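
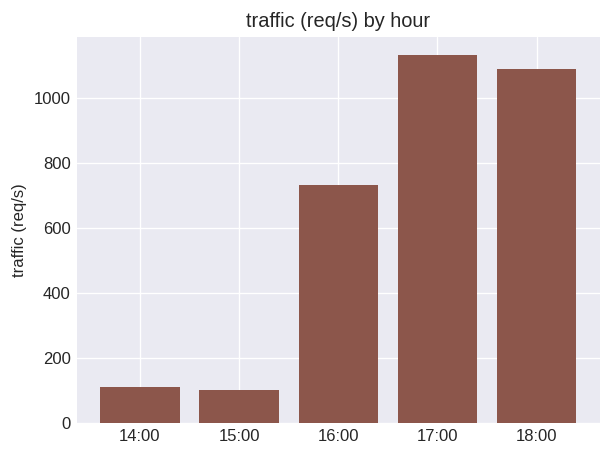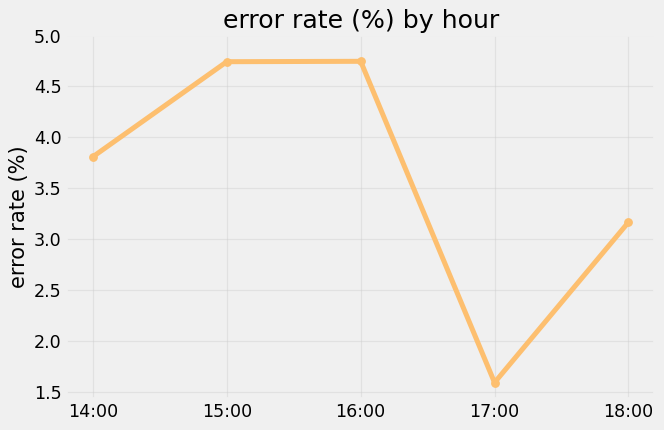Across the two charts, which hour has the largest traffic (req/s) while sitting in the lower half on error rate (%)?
Chart 2 median error rate (%) ≈ 4; below-median hours: 17:00, 18:00. Among those, 17:00 has the highest traffic (req/s) (≈ 1200).

17:00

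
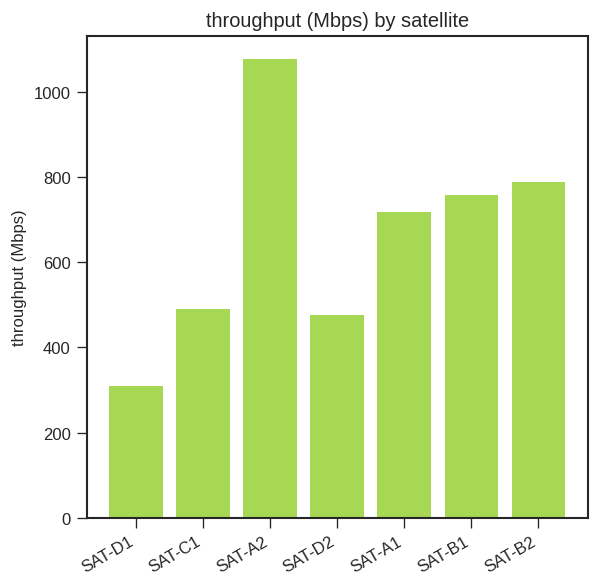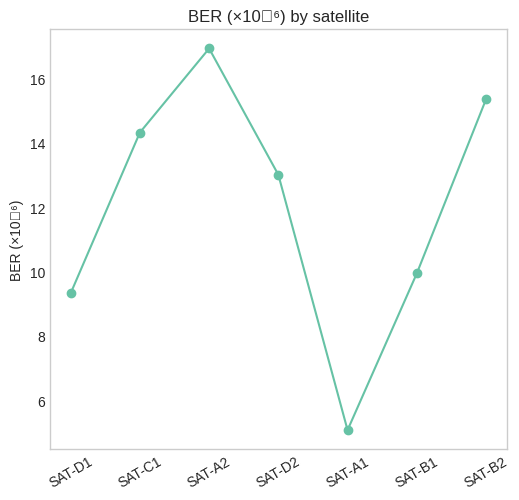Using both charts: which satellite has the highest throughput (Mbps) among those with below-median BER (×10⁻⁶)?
Chart 2 median BER (×10⁻⁶) ≈ 14; below-median satellites: SAT-D1, SAT-A1, SAT-B1. Among those, SAT-B1 has the highest throughput (Mbps) (≈ 800).

SAT-B1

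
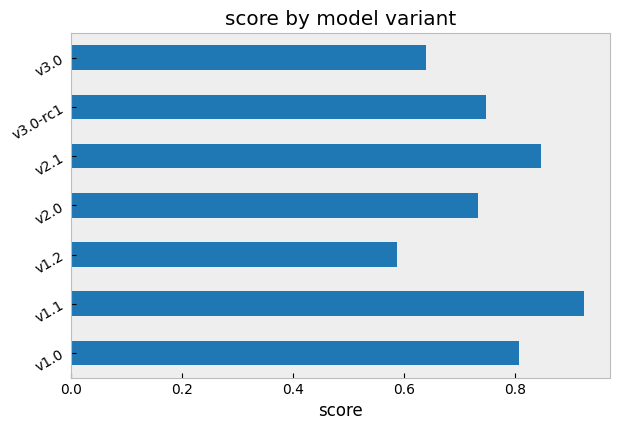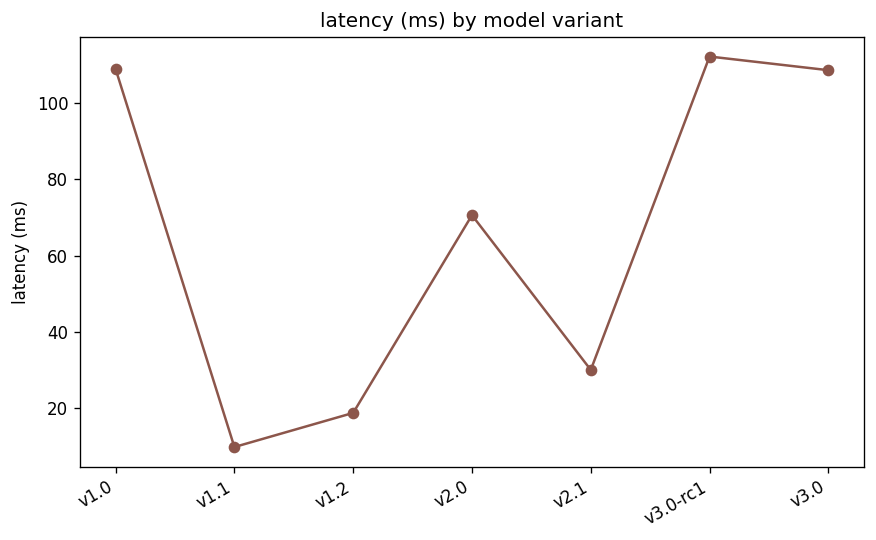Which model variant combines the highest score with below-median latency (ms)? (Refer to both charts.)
v1.1

Chart 2 median latency (ms) ≈ 80; below-median model variants: v1.1, v1.2, v2.1. Among those, v1.1 has the highest score (≈ 0.9).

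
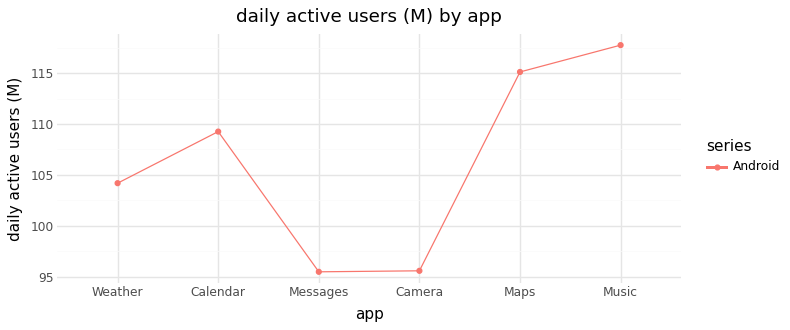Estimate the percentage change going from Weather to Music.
Weather ≈ 104, Music ≈ 118; (118 − 104) / 104 ≈ +13.5%.

≈ +13.5%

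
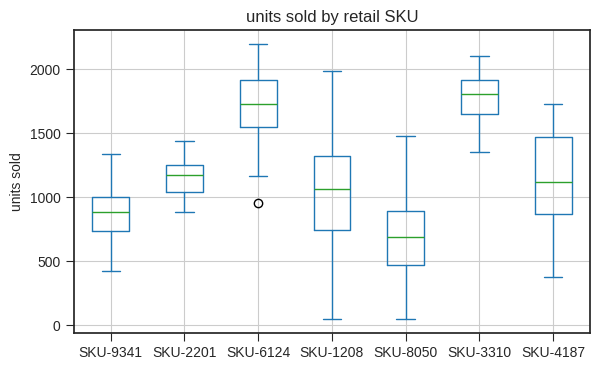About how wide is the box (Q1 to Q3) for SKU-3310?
≈ 300

Q3 ≈ 1900, Q1 ≈ 1600; IQR ≈ 300.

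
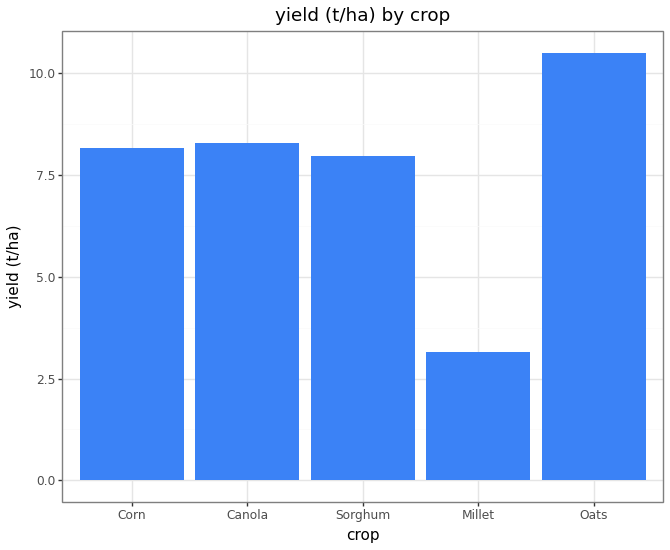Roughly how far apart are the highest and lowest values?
Max Oats ≈ 11, min Millet ≈ 3; range ≈ 8.

≈ 8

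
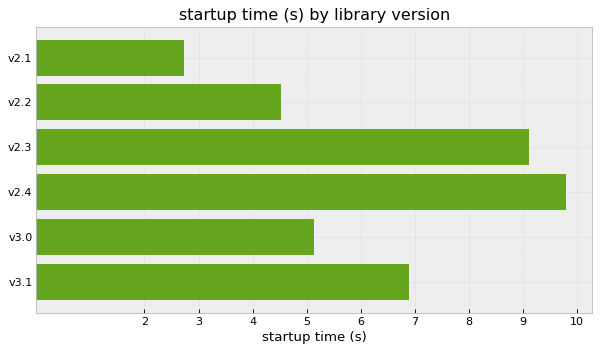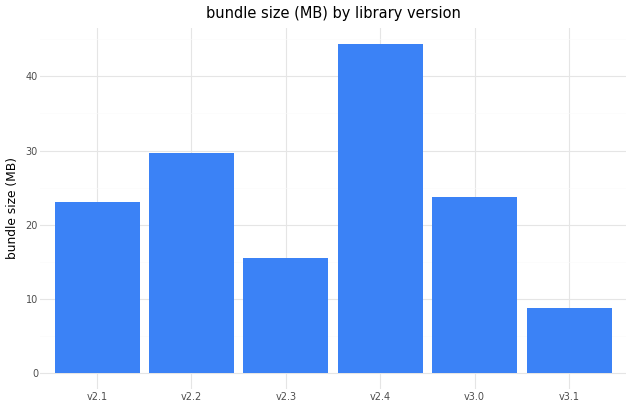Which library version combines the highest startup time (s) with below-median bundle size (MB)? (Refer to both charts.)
v2.3

Chart 2 median bundle size (MB) ≈ 25; below-median library versions: v2.1, v2.3, v3.1. Among those, v2.3 has the highest startup time (s) (≈ 9).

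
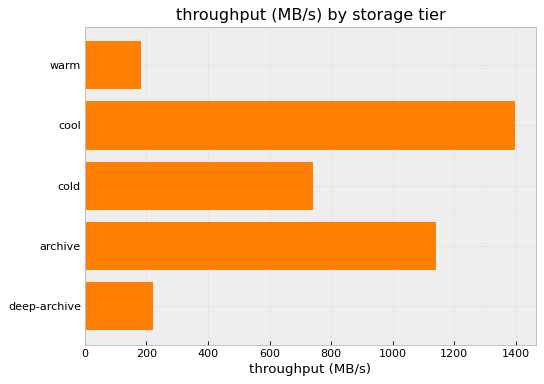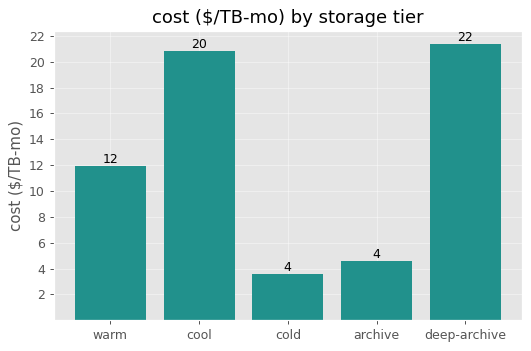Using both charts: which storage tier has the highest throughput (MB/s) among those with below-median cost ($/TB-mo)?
Chart 2 median cost ($/TB-mo) ≈ 12; below-median storage tiers: cold, archive. Among those, archive has the highest throughput (MB/s) (≈ 1200).

archive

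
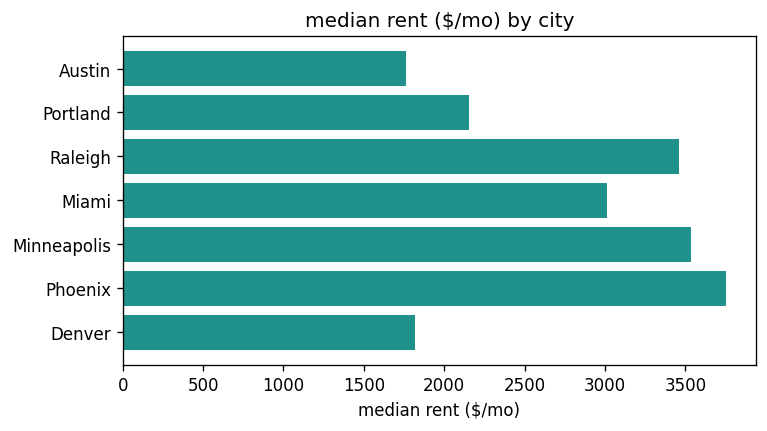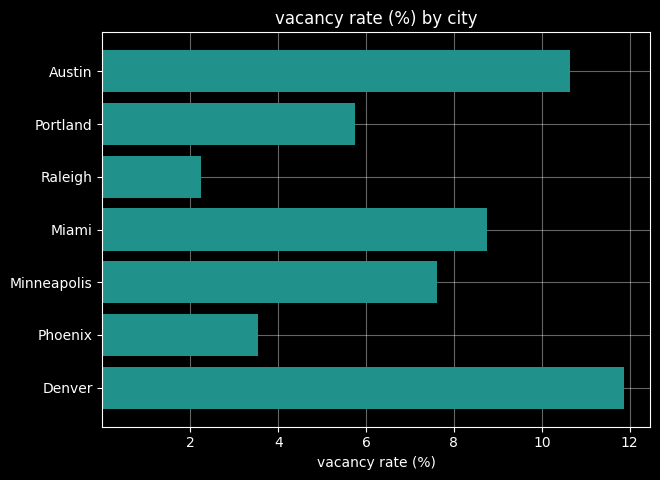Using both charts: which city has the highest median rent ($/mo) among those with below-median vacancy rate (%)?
Phoenix

Chart 2 median vacancy rate (%) ≈ 8; below-median cities: Portland, Raleigh, Phoenix. Among those, Phoenix has the highest median rent ($/mo) (≈ 4000).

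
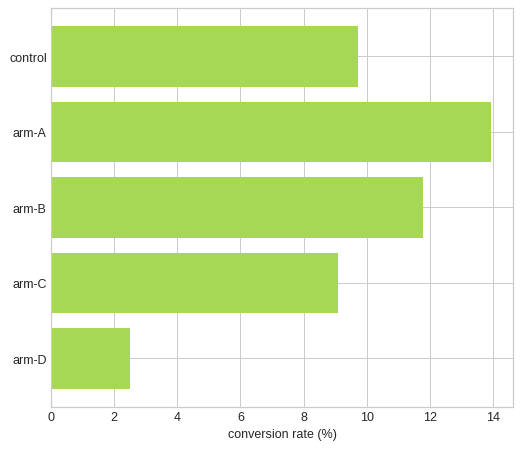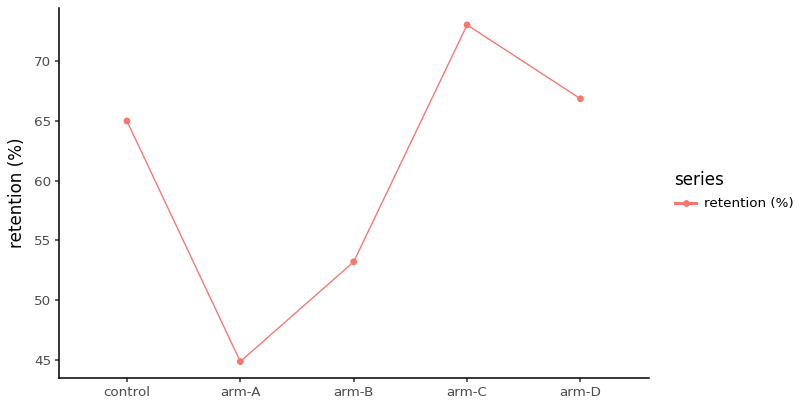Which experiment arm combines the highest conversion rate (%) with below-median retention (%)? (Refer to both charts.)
arm-A

Chart 2 median retention (%) ≈ 60; below-median experiment arms: arm-A, arm-B. Among those, arm-A has the highest conversion rate (%) (≈ 14).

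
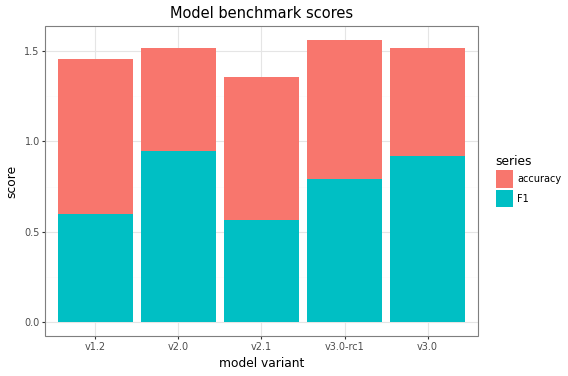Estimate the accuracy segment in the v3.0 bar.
accuracy top ≈ 1.6, bottom ≈ 1.0; segment ≈ 0.6.

≈ 0.6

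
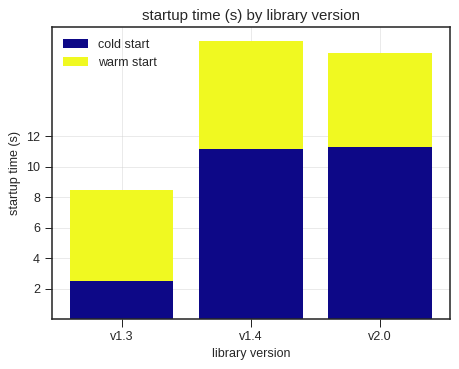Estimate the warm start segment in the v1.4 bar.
≈ 6

warm start top ≈ 18, bottom ≈ 12; segment ≈ 6.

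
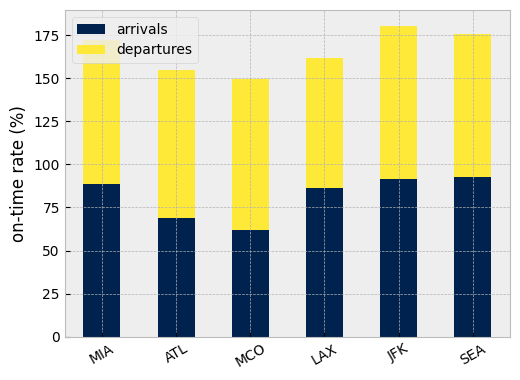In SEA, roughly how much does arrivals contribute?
≈ 100

arrivals top ≈ 100, bottom ≈ 0; segment ≈ 100.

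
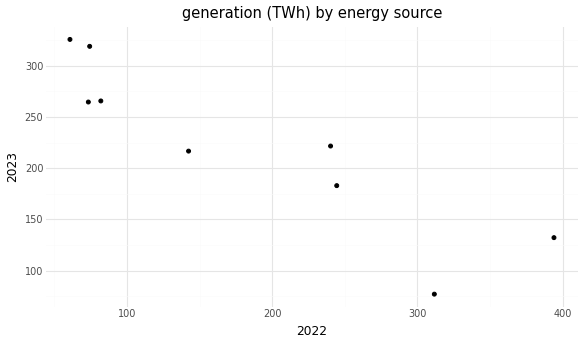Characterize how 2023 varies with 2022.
Points are negatively correlated; strong (|r| ≈ 0.9).

negative, strong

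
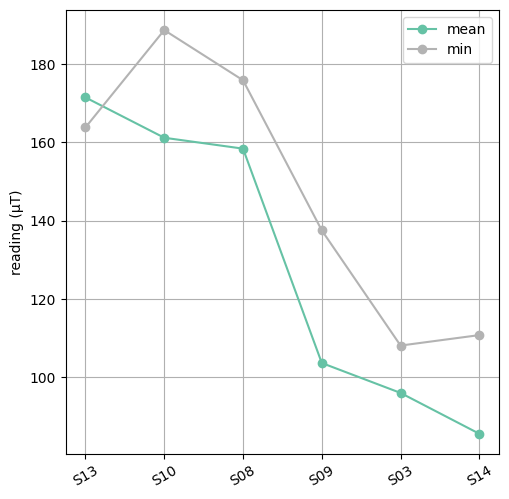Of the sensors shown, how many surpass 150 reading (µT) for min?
3

Above 150: S13, S10, S08.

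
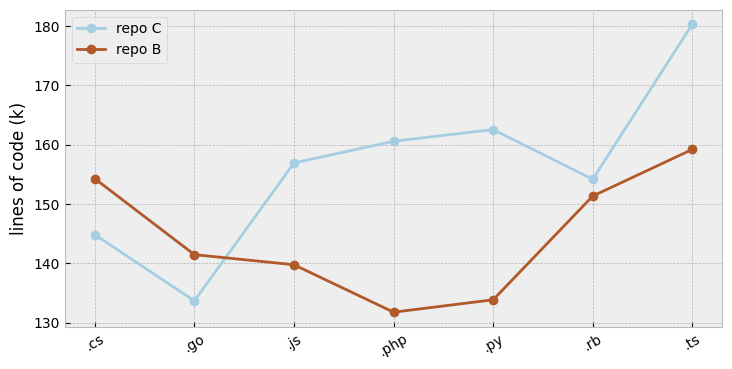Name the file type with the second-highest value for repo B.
.cs

Top 3 for repo B: .ts ≈ 160, .cs ≈ 155, .rb ≈ 150.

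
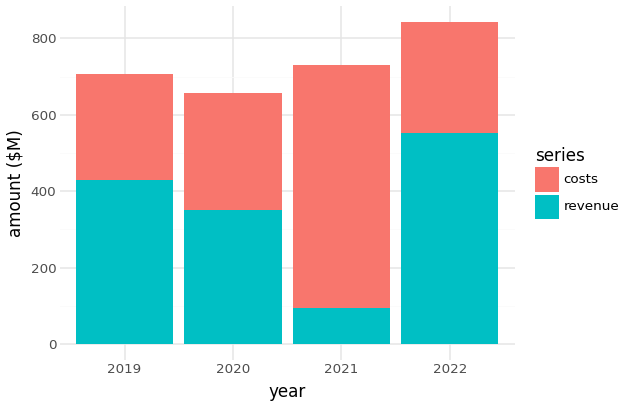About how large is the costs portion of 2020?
≈ 300

costs top ≈ 700, bottom ≈ 400; segment ≈ 300.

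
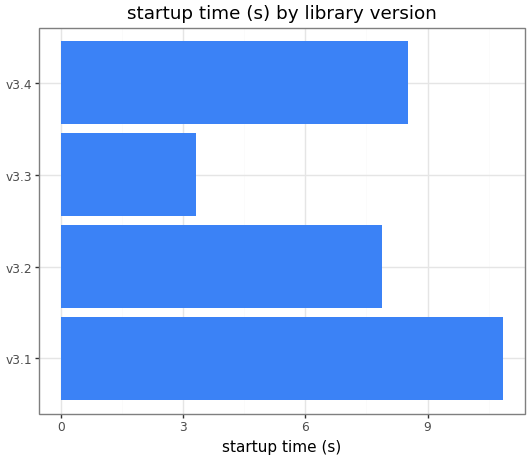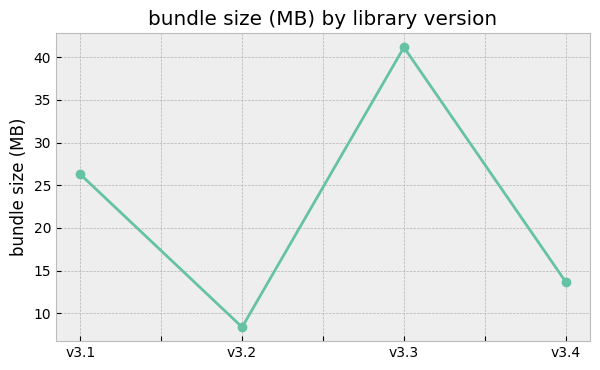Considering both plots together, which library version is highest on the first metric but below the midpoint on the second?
Chart 2 median bundle size (MB) ≈ 20; below-median library versions: v3.2, v3.4. Among those, v3.4 has the highest startup time (s) (≈ 9).

v3.4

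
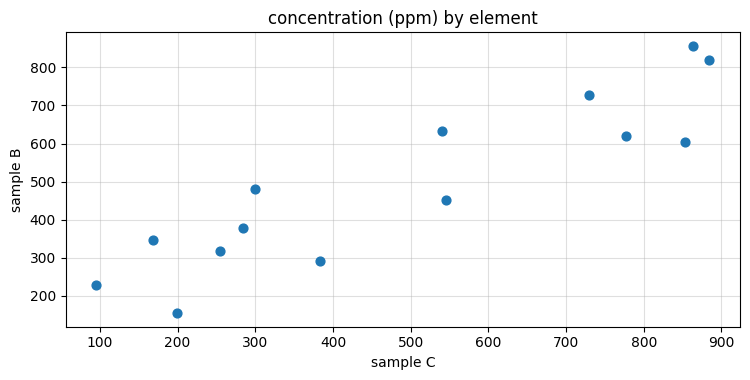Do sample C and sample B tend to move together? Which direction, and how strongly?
positive, strong

Points are positively correlated; strong (|r| ≈ 0.9).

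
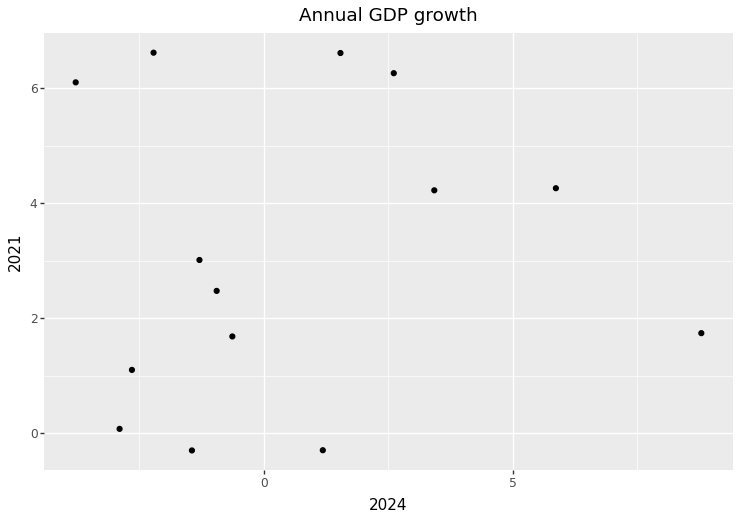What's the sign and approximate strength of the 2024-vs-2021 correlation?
Points are roughly uncorrelated; weak (|r| ≈ 0.1).

no clear correlation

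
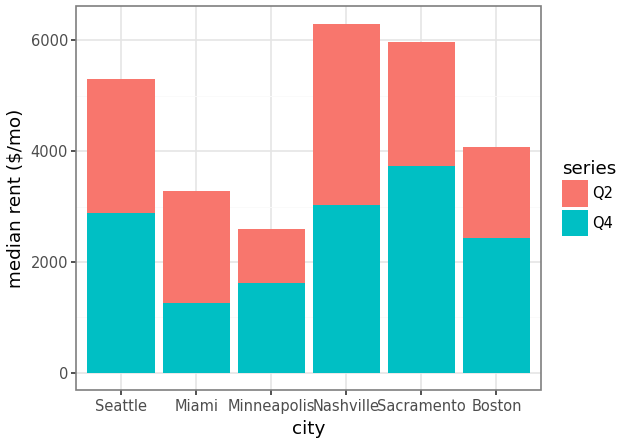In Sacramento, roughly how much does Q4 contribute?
≈ 4000

Q4 top ≈ 4000, bottom ≈ 0; segment ≈ 4000.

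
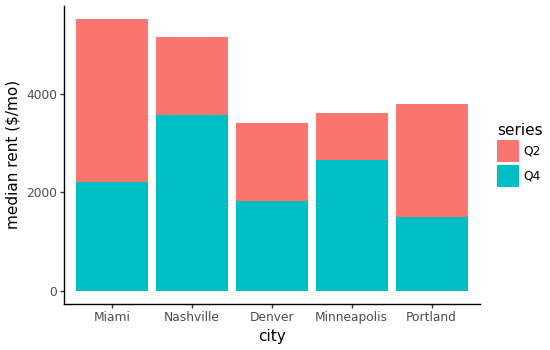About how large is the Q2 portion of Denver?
Q2 top ≈ 3500, bottom ≈ 2000; segment ≈ 1500.

≈ 1500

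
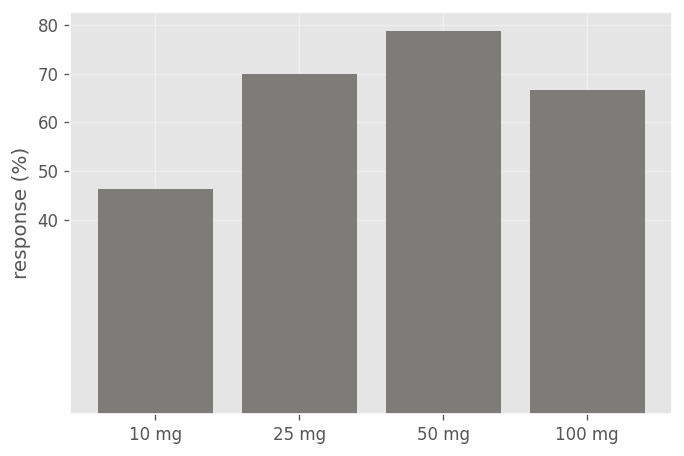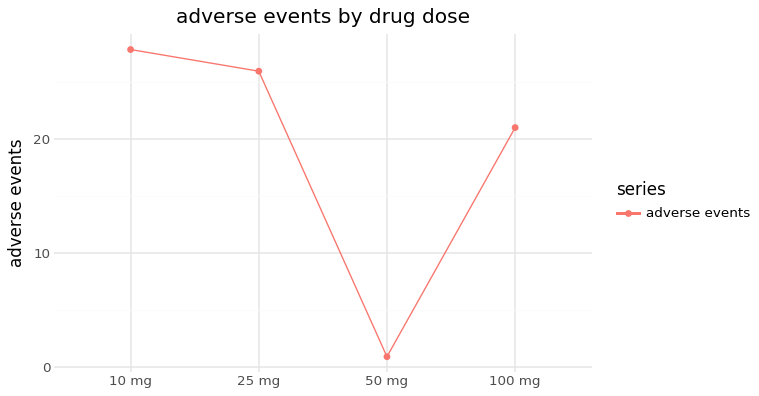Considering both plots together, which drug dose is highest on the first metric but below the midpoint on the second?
Chart 2 median adverse events ≈ 25; below-median drug doses: 50 mg, 100 mg. Among those, 50 mg has the highest response (%) (≈ 80).

50 mg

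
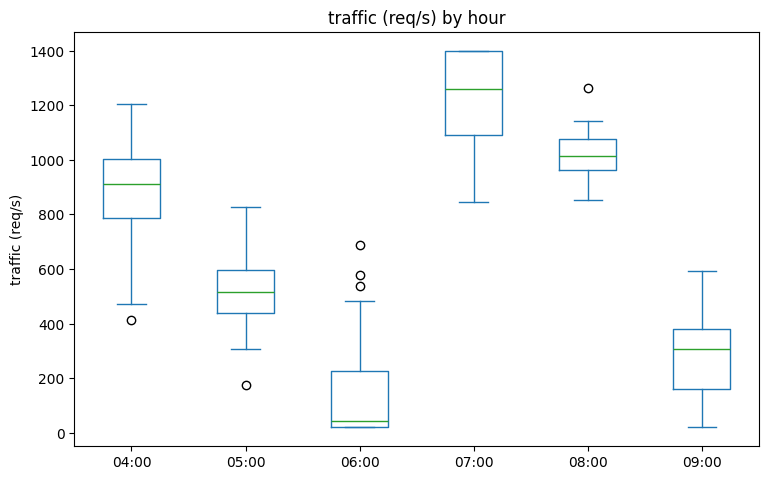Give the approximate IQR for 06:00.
≈ 200

Q3 ≈ 200, Q1 ≈ 0; IQR ≈ 200.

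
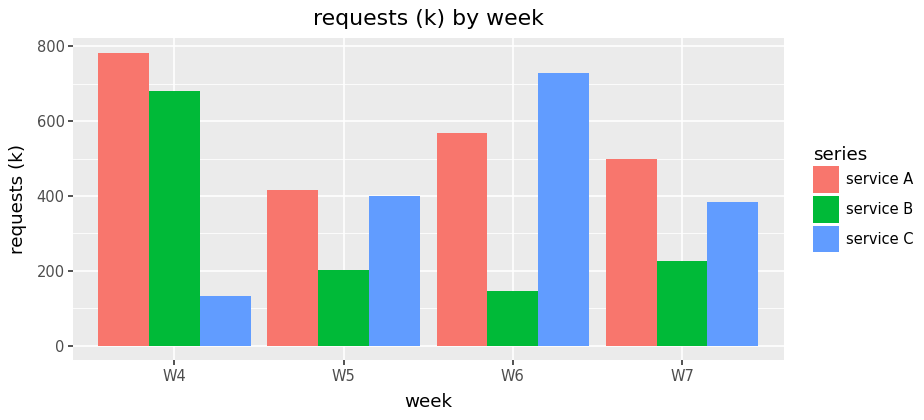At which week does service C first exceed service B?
W5

W4: service C ≈ 100 vs service B ≈ 700 (not yet); W5: service C ≈ 400 vs service B ≈ 200 (first crossover).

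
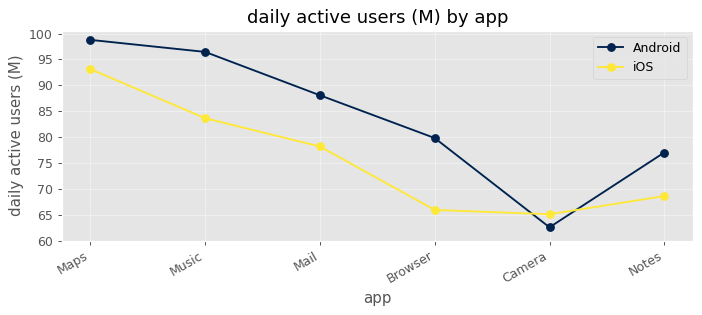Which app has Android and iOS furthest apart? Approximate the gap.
Browser, ≈ 15 M

Browser: Android ≈ 80, iOS ≈ 65 → gap ≈ 15. Next-largest (Music) is only ≈ 10.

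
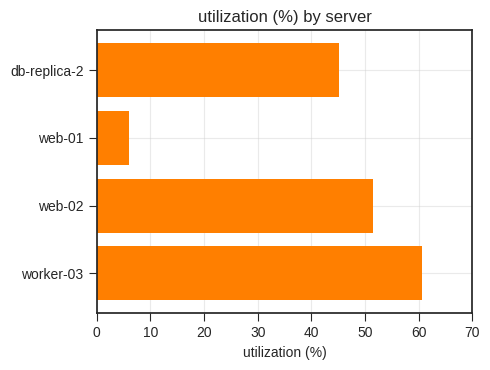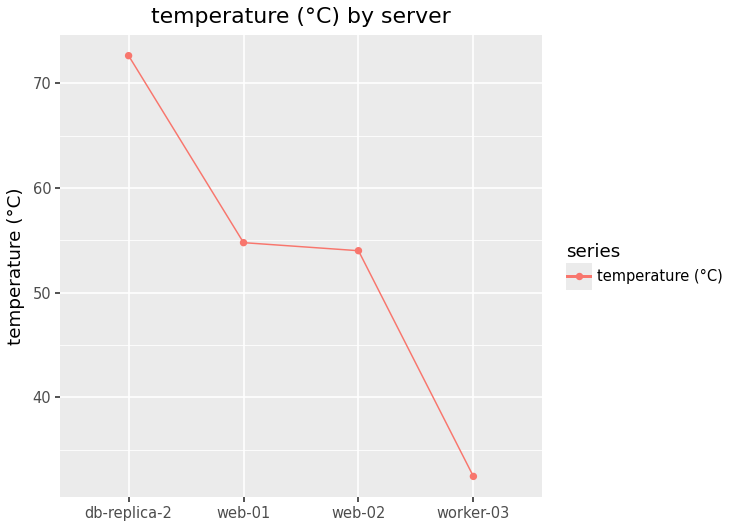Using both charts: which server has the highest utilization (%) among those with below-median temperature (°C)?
worker-03

Chart 2 median temperature (°C) ≈ 50; below-median servers: web-02, worker-03. Among those, worker-03 has the highest utilization (%) (≈ 60).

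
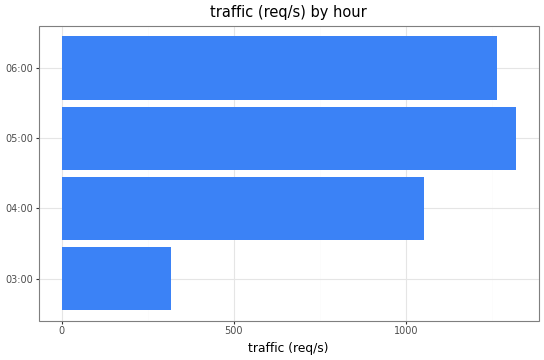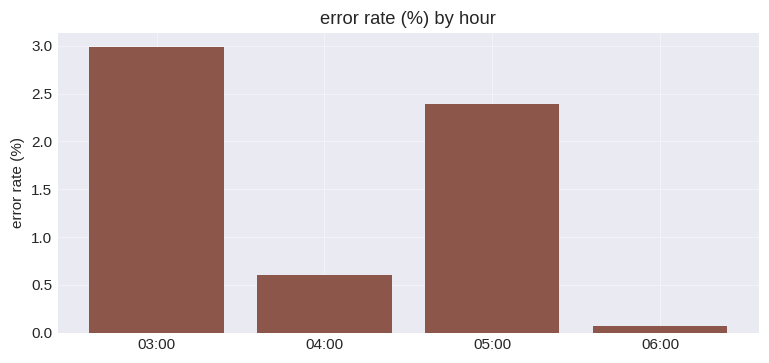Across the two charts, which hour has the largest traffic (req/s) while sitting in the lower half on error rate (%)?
Chart 2 median error rate (%) ≈ 1.5; below-median hours: 04:00, 06:00. Among those, 06:00 has the highest traffic (req/s) (≈ 1200).

06:00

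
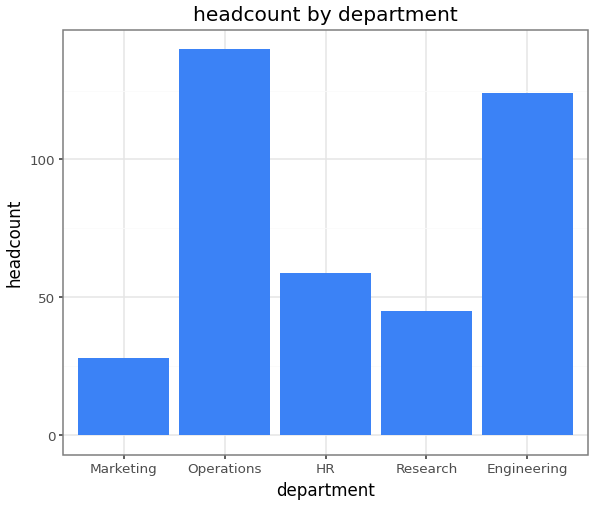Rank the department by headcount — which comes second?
Top 3: Operations ≈ 140, Engineering ≈ 120, HR ≈ 60.

Engineering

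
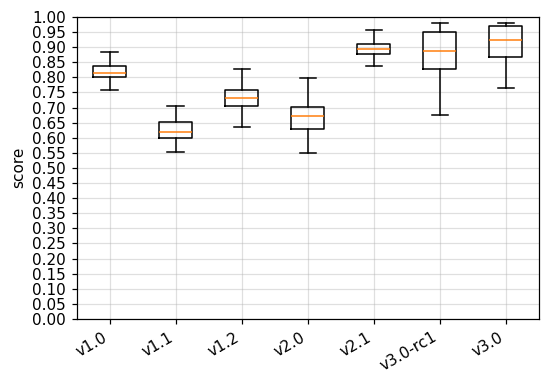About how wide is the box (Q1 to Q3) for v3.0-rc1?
≈ 0.10

Q3 ≈ 0.95, Q1 ≈ 0.85; IQR ≈ 0.10.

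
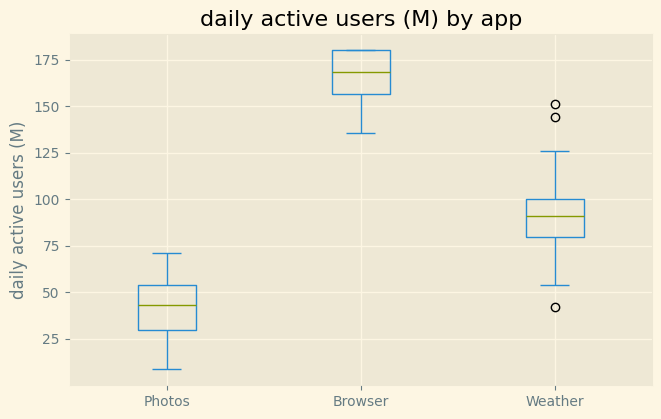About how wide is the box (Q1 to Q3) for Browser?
≈ 20

Q3 ≈ 180, Q1 ≈ 160; IQR ≈ 20.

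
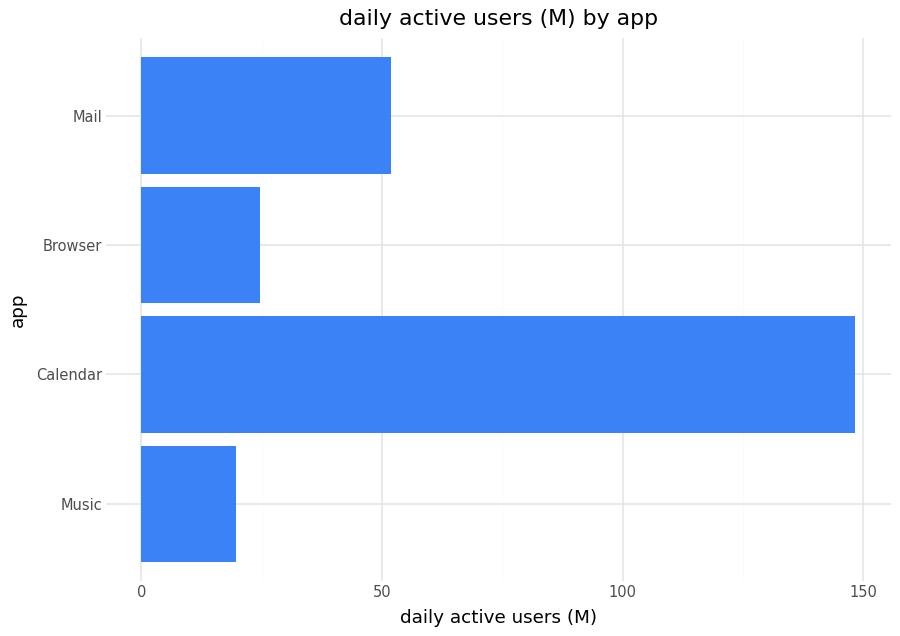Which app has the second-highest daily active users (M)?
Mail

Top 3: Calendar ≈ 140, Mail ≈ 60, Browser ≈ 20.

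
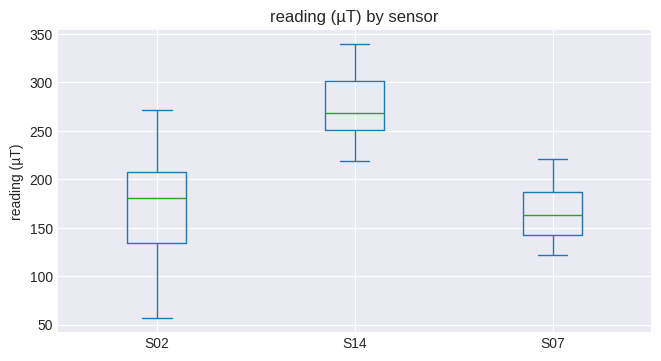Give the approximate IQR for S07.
Q3 ≈ 180, Q1 ≈ 140; IQR ≈ 40.

≈ 40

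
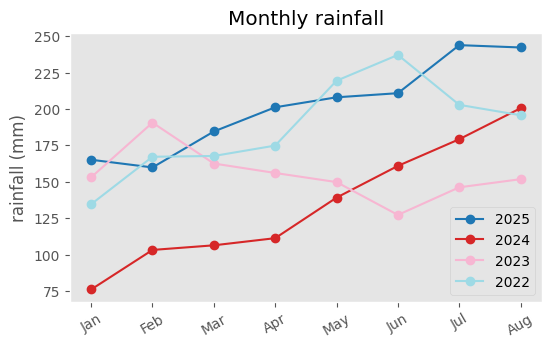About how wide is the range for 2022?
Max Jun ≈ 240, min Jan ≈ 140; range ≈ 100.

≈ 100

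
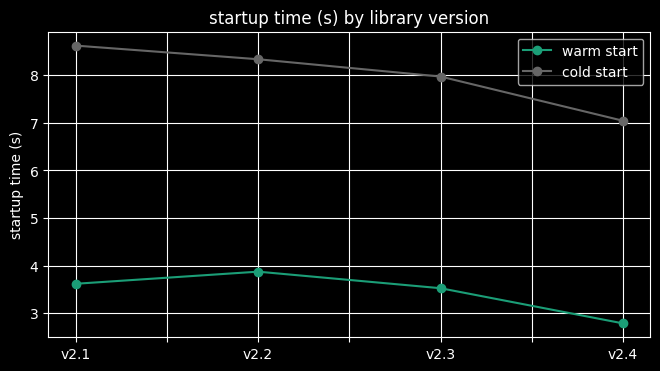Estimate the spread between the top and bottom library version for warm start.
≈ 1.0

Max v2.2 ≈ 4.0, min v2.4 ≈ 3.0; range ≈ 1.0.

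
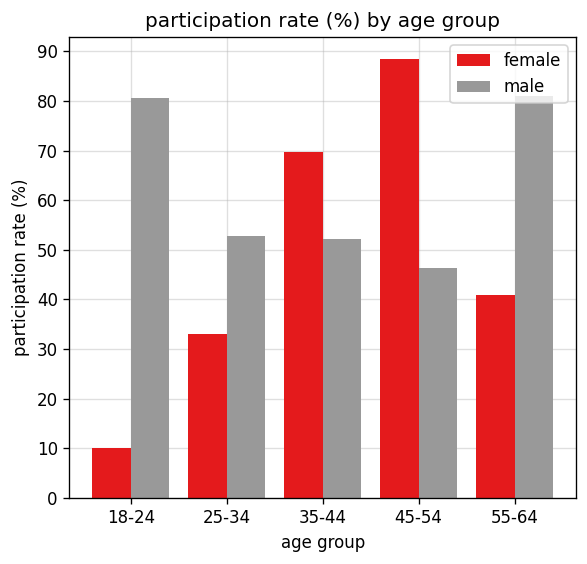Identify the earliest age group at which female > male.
35-44

25-34: female ≈ 30 vs male ≈ 50 (not yet); 35-44: female ≈ 70 vs male ≈ 50 (first crossover).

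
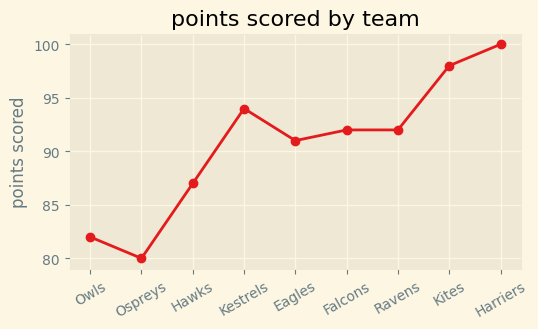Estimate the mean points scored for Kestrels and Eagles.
(94 + 92) / 2 ≈ 93.

≈ 93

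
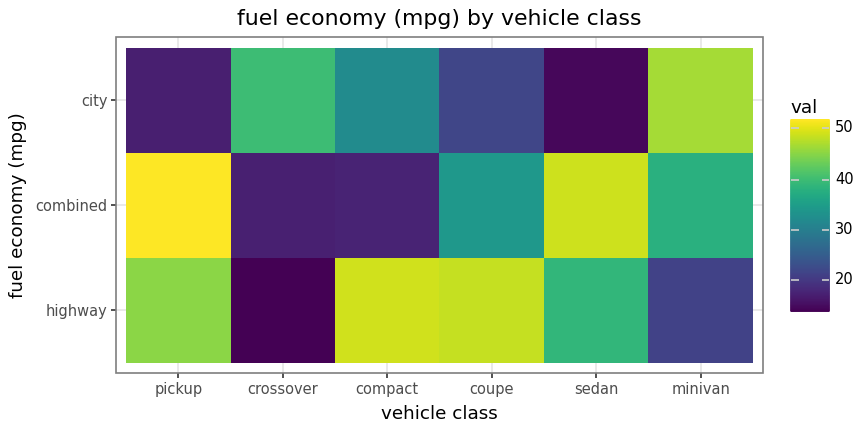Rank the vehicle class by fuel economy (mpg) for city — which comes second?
Top 3 for city: minivan ≈ 45, crossover ≈ 40, compact ≈ 30.

crossover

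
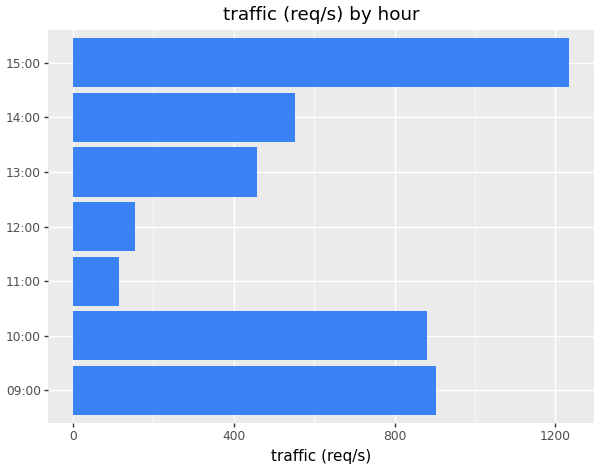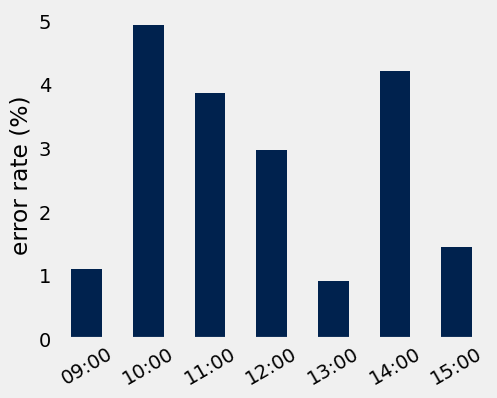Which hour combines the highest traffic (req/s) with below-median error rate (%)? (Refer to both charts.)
15:00

Chart 2 median error rate (%) ≈ 3; below-median hours: 09:00, 13:00, 15:00. Among those, 15:00 has the highest traffic (req/s) (≈ 1200).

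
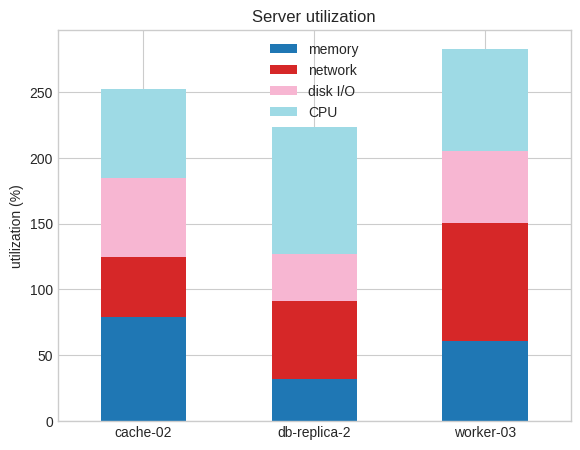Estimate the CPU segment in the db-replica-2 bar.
≈ 100

CPU top ≈ 225, bottom ≈ 125; segment ≈ 100.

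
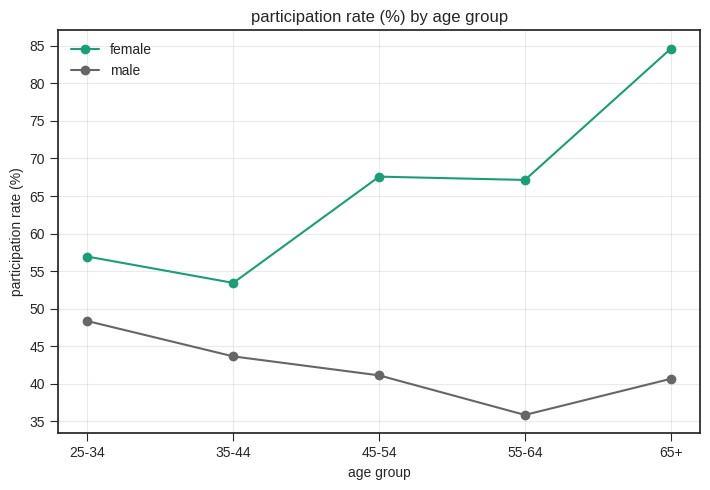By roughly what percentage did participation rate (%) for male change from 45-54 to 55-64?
≈ -12.5%

45-54 ≈ 40, 55-64 ≈ 35; (35 − 40) / 40 ≈ -12.5%.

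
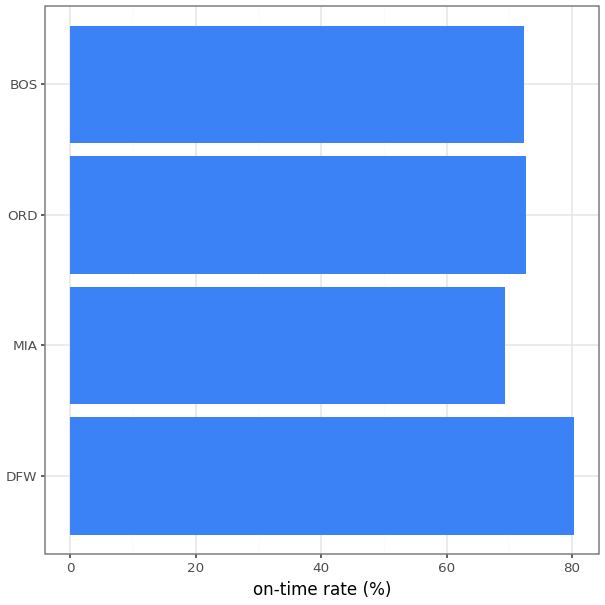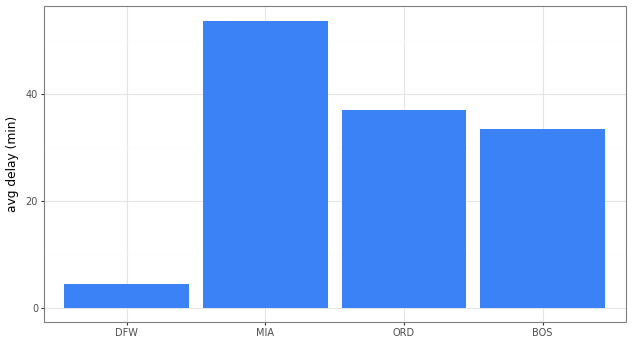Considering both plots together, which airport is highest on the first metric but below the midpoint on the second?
Chart 2 median avg delay (min) ≈ 35; below-median airports: DFW, BOS. Among those, DFW has the highest on-time rate (%) (≈ 80).

DFW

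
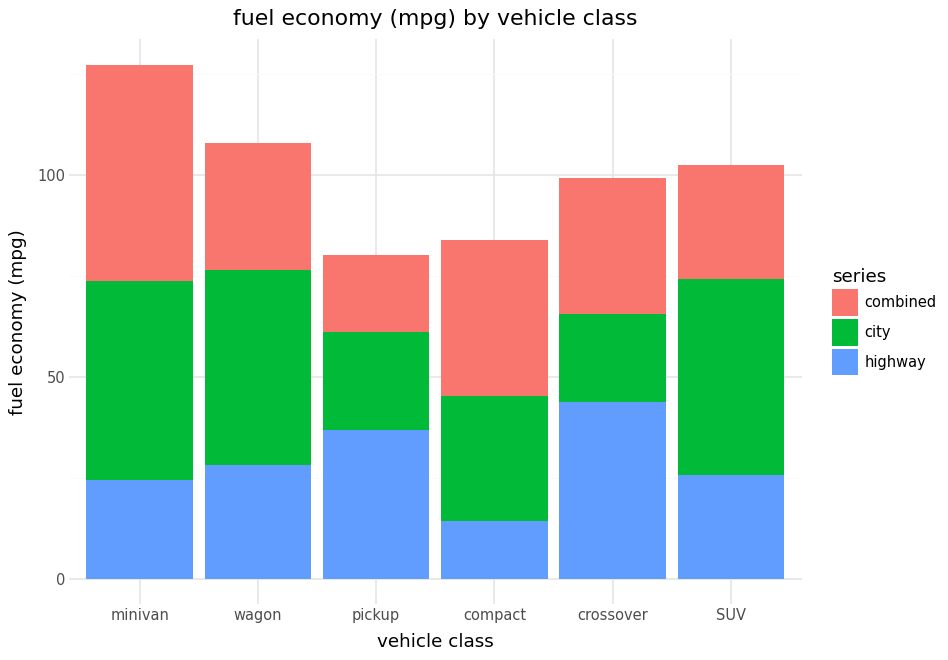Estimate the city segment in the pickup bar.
≈ 20

city top ≈ 60, bottom ≈ 40; segment ≈ 20.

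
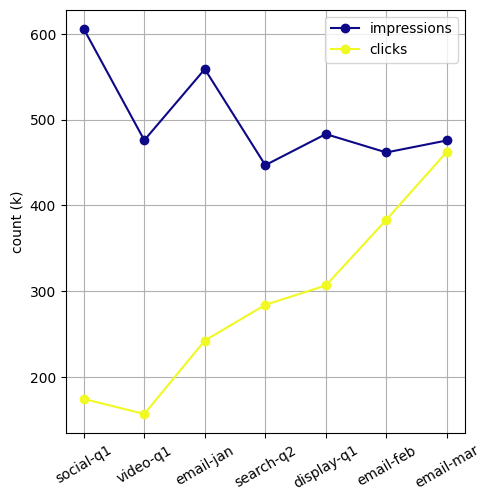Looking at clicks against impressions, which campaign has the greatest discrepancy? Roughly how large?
social-q1, ≈ 450 k

social-q1: clicks ≈ 150, impressions ≈ 600 → gap ≈ 450. Next-largest (video-q1) is only ≈ 350.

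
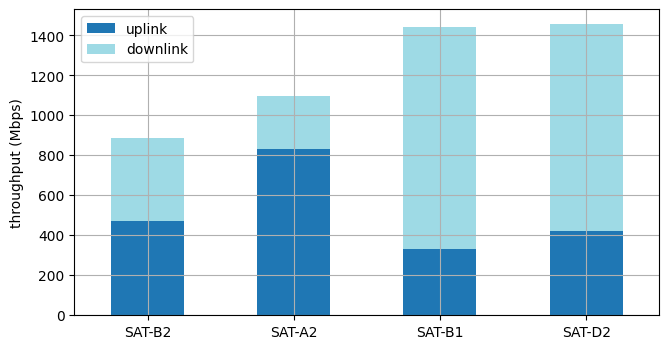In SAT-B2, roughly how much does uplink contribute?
uplink top ≈ 400, bottom ≈ 0; segment ≈ 400.

≈ 400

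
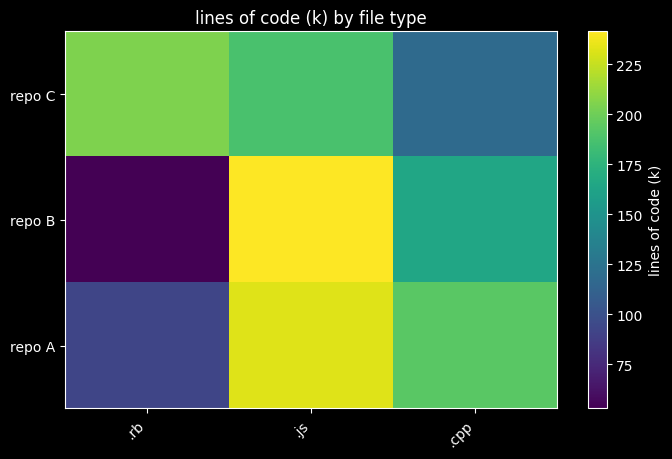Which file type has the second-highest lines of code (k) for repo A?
Top 3 for repo A: .js ≈ 240, .cpp ≈ 200, .rb ≈ 100.

.cpp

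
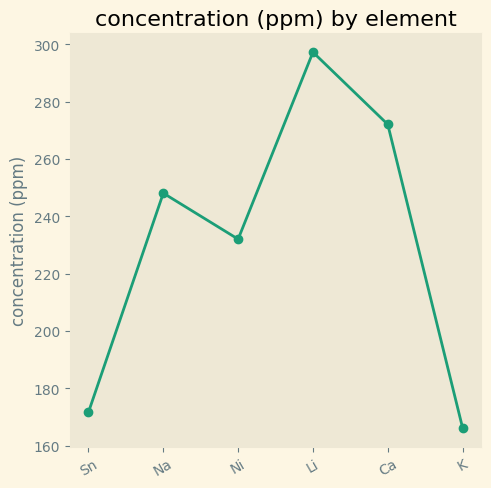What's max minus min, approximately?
≈ 140

Max Li ≈ 300, min K ≈ 160; range ≈ 140.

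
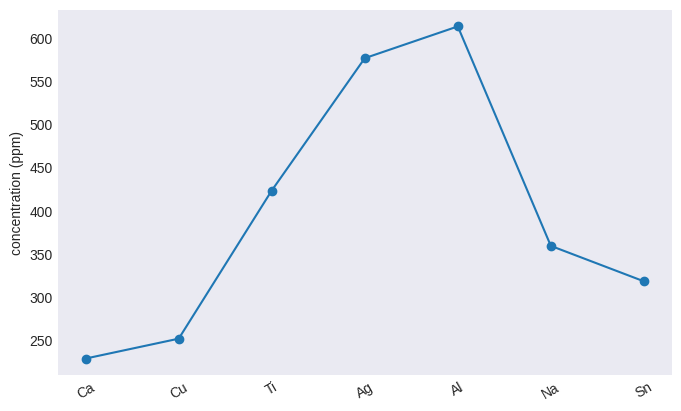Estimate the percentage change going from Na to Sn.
Na ≈ 350, Sn ≈ 300; (300 − 350) / 350 ≈ -14.3%.

≈ -14.3%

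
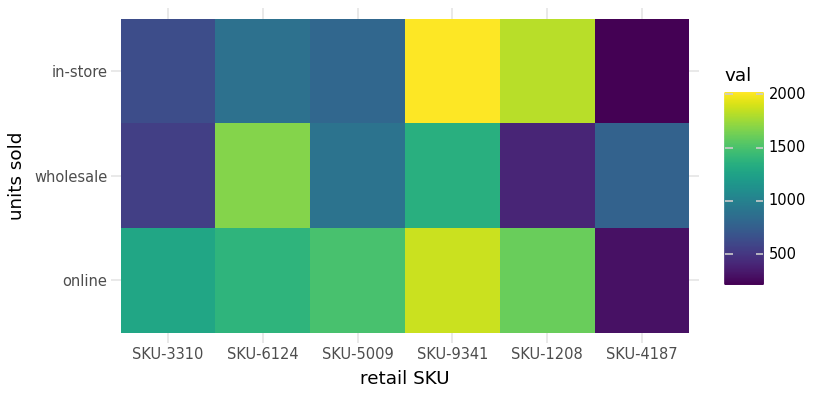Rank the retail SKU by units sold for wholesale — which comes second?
Top 3 for wholesale: SKU-6124 ≈ 1600, SKU-9341 ≈ 1400, SKU-5009 ≈ 800.

SKU-9341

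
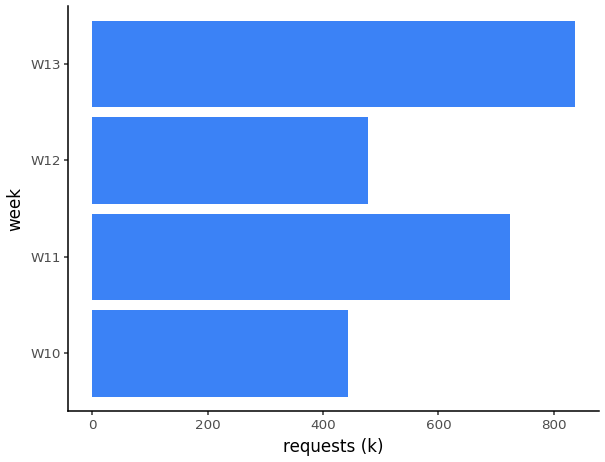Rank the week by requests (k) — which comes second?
W11

Top 3: W13 ≈ 800, W11 ≈ 700, W12 ≈ 500.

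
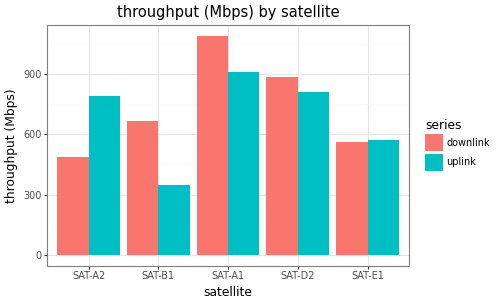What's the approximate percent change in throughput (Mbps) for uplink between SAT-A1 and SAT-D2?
≈ -11.1%

SAT-A1 ≈ 900, SAT-D2 ≈ 800; (800 − 900) / 900 ≈ -11.1%.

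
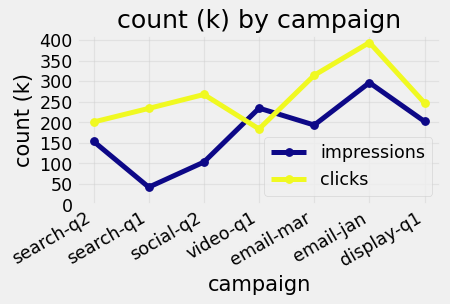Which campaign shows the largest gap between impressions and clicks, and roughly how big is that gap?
search-q1: impressions ≈ 50, clicks ≈ 250 → gap ≈ 200. Next-largest (social-q2) is only ≈ 150.

search-q1, ≈ 200 k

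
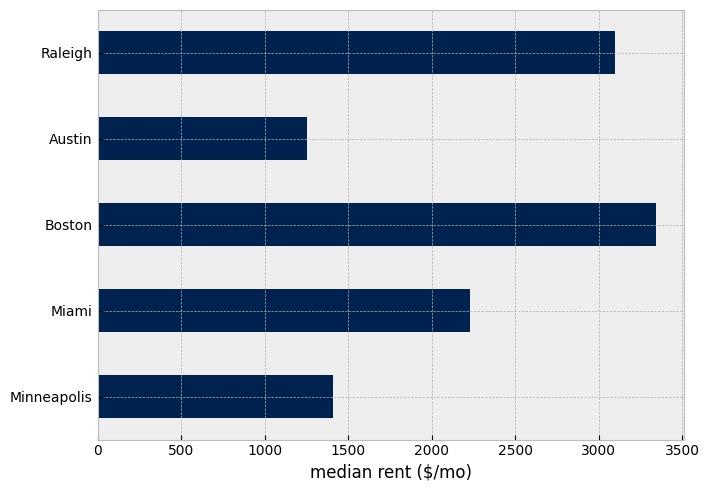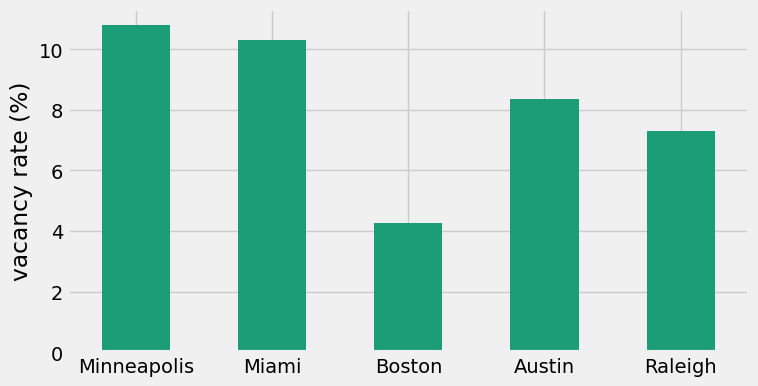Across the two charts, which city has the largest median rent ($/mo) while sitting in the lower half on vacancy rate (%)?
Chart 2 median vacancy rate (%) ≈ 8; below-median cities: Boston, Raleigh. Among those, Boston has the highest median rent ($/mo) (≈ 3500).

Boston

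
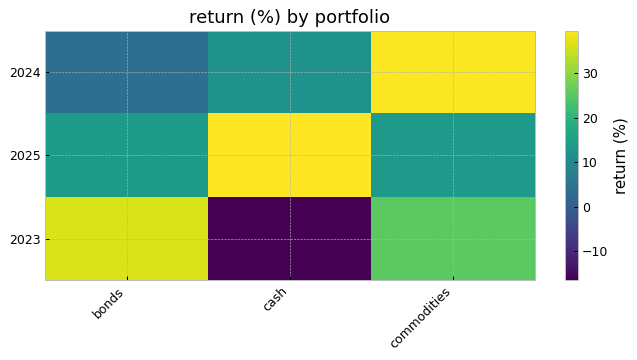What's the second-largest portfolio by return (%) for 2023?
commodities

Top 3 for 2023: bonds ≈ 35, commodities ≈ 25, cash ≈ -15.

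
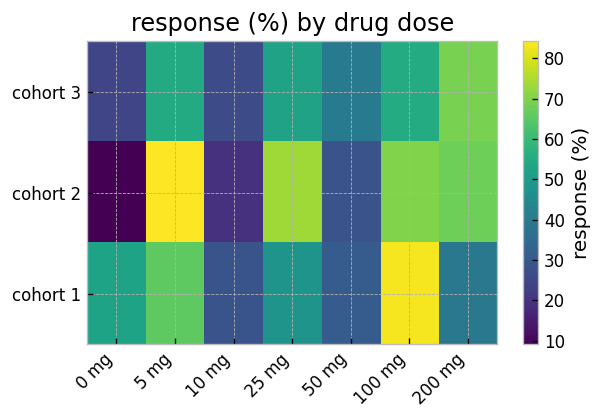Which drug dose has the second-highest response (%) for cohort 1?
5 mg

Top 3 for cohort 1: 100 mg ≈ 80, 5 mg ≈ 70, 0 mg ≈ 50.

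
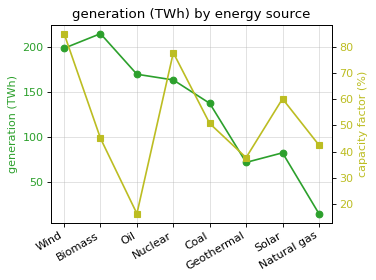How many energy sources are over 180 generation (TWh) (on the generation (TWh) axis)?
Above 180: Wind, Biomass.

2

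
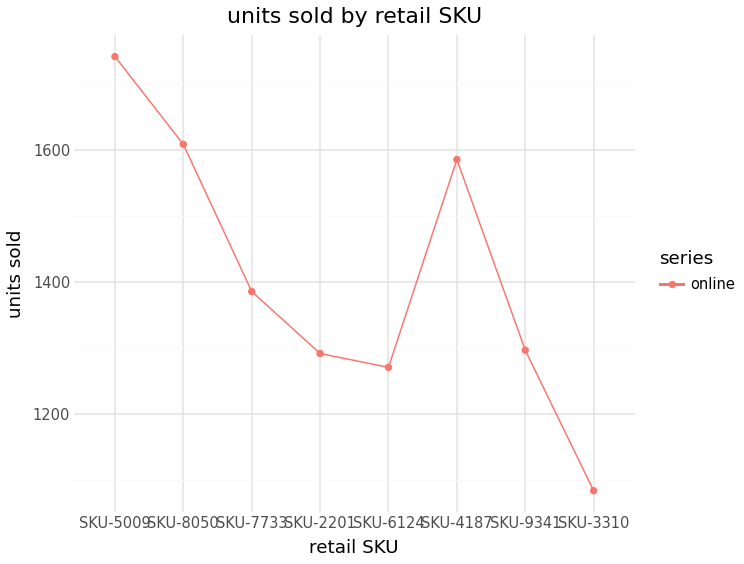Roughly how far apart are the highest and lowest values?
≈ 600

Max SKU-5009 ≈ 1700, min SKU-3310 ≈ 1100; range ≈ 600.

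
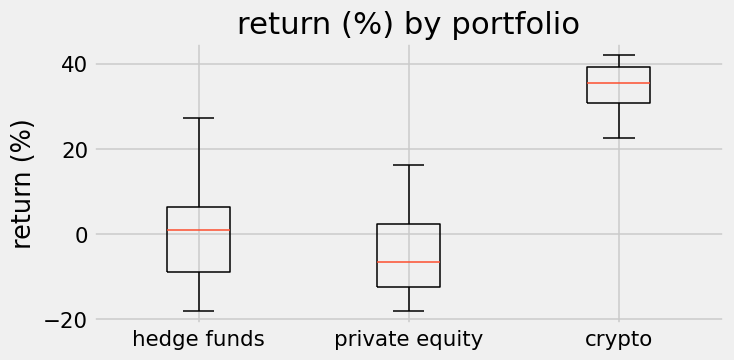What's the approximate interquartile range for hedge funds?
≈ 15

Q3 ≈ 5, Q1 ≈ -10; IQR ≈ 15.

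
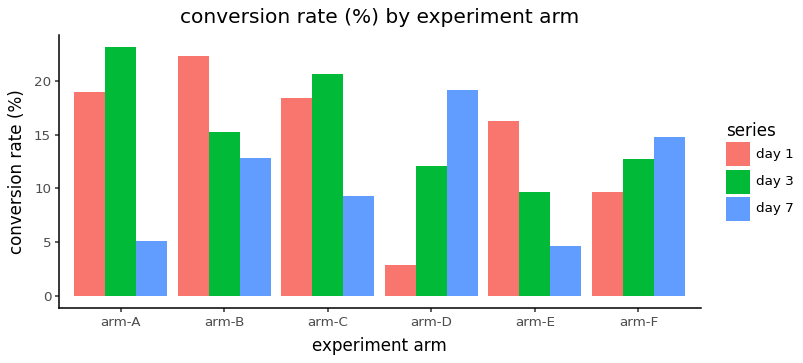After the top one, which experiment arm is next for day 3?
Top 3 for day 3: arm-A ≈ 24, arm-C ≈ 20, arm-B ≈ 16.

arm-C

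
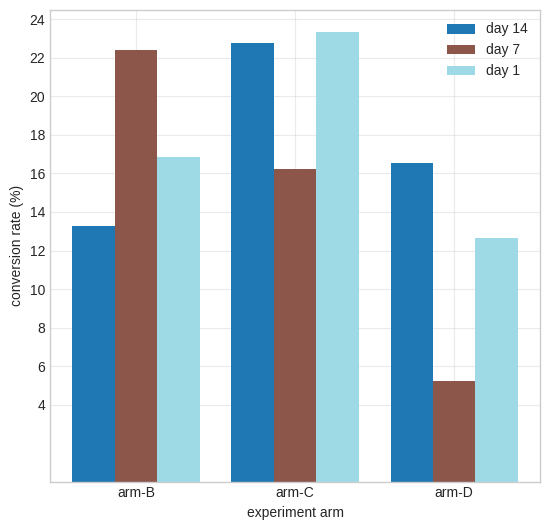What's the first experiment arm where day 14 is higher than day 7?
arm-C

arm-B: day 14 ≈ 14 vs day 7 ≈ 22 (not yet); arm-C: day 14 ≈ 22 vs day 7 ≈ 16 (first crossover).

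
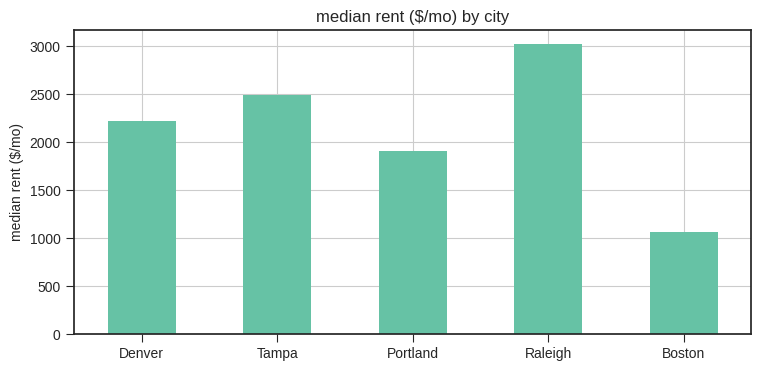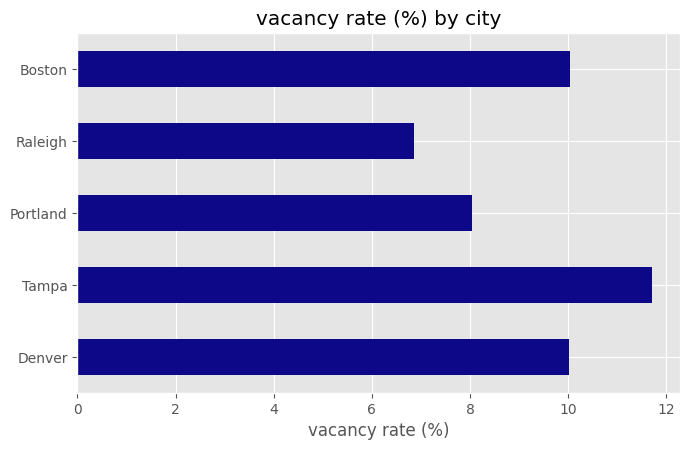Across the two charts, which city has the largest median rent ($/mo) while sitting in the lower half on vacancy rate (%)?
Raleigh

Chart 2 median vacancy rate (%) ≈ 10; below-median cities: Portland, Raleigh. Among those, Raleigh has the highest median rent ($/mo) (≈ 3000).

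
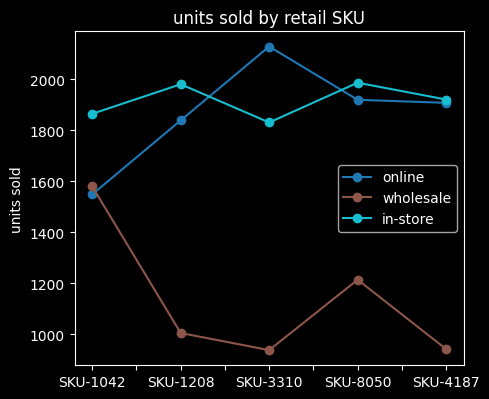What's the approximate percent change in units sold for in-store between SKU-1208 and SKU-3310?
SKU-1208 ≈ 2000, SKU-3310 ≈ 1800; (1800 − 2000) / 2000 ≈ -10%.

≈ -10%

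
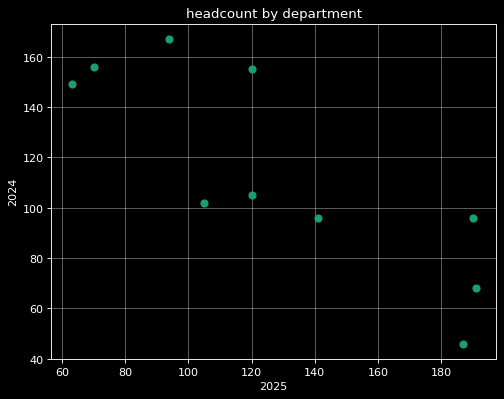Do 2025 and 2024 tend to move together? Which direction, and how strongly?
negative, strong

Points are negatively correlated; strong (|r| ≈ 0.8).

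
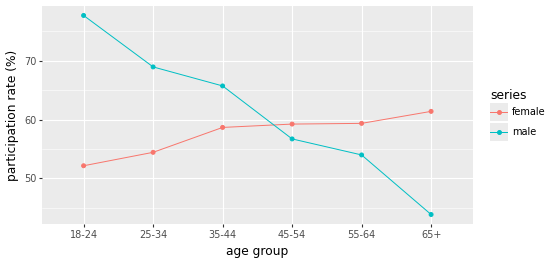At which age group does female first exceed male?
45-54

35-44: female ≈ 60 vs male ≈ 65 (not yet); 45-54: female ≈ 60 vs male ≈ 55 (first crossover).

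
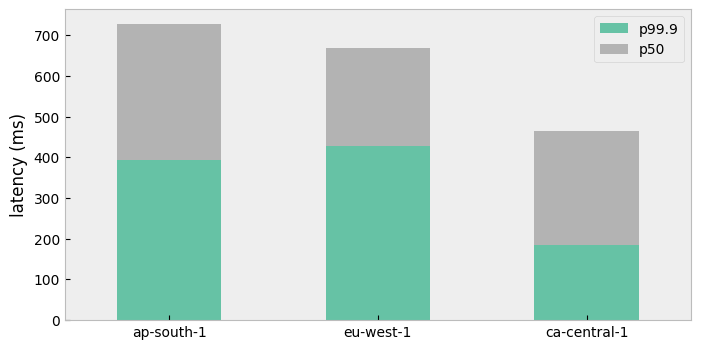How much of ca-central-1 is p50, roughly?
p50 top ≈ 500, bottom ≈ 200; segment ≈ 300.

≈ 300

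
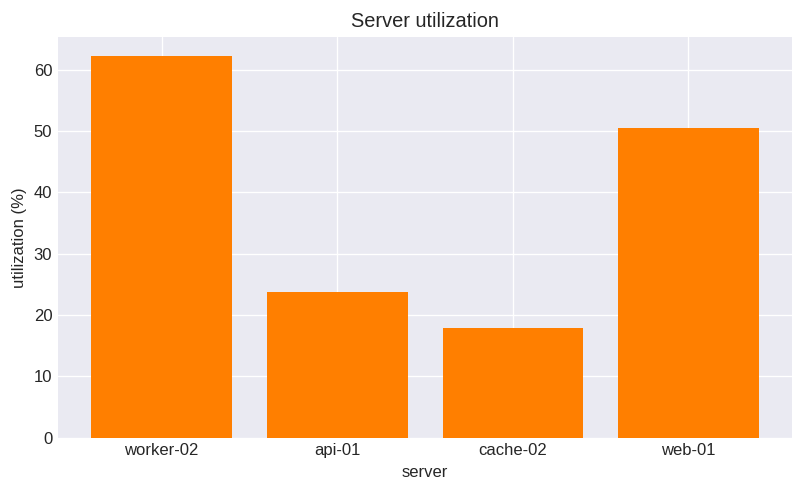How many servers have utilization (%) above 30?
2

Above 30: worker-02, web-01.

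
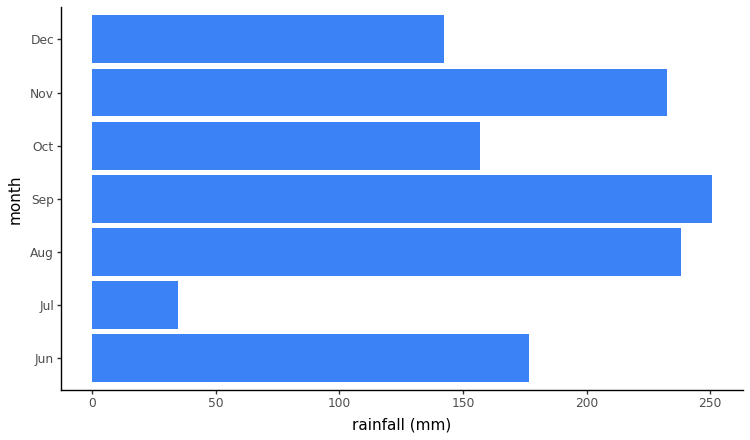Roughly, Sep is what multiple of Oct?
Sep ≈ 250, Oct ≈ 150; 250/150 ≈ 1.67.

≈ 1.67×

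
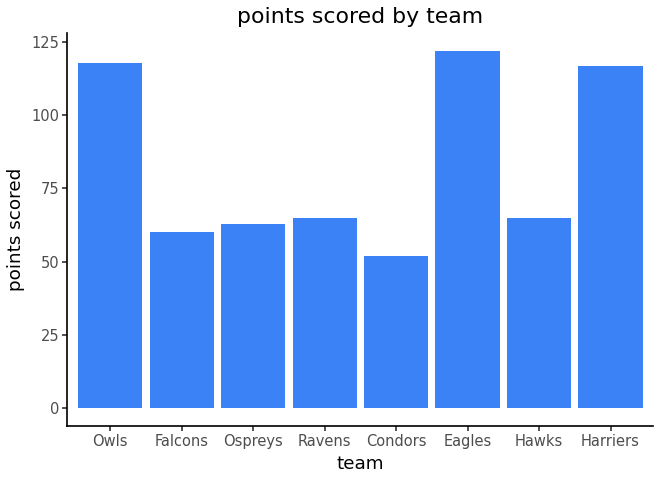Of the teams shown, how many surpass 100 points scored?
3

Above 100: Owls, Eagles, Harriers.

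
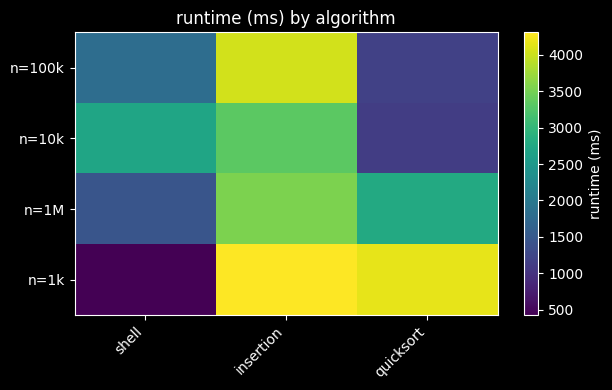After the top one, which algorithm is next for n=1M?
Top 3 for n=1M: insertion ≈ 3500, quicksort ≈ 3000, shell ≈ 1500.

quicksort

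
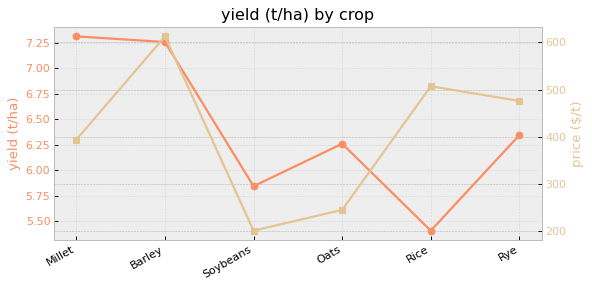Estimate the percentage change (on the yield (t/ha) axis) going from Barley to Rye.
≈ -11.1%

Barley ≈ 7.2, Rye ≈ 6.4; (6.4 − 7.2) / 7.2 ≈ -11.1%.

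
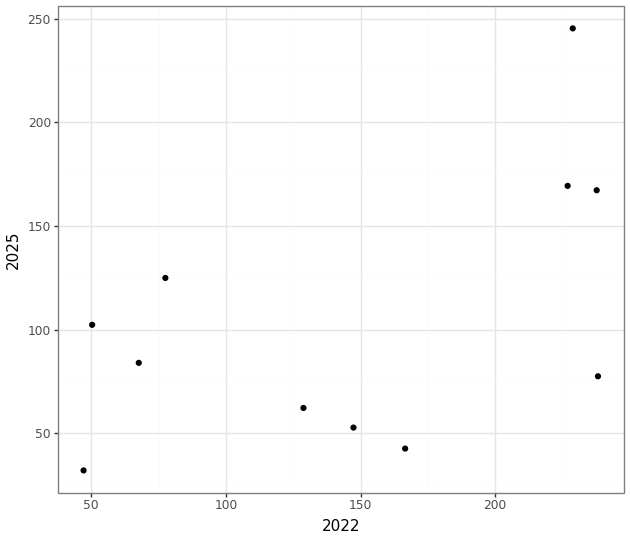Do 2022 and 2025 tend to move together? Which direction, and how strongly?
Points are positively correlated; moderate (|r| ≈ 0.5).

positive, moderate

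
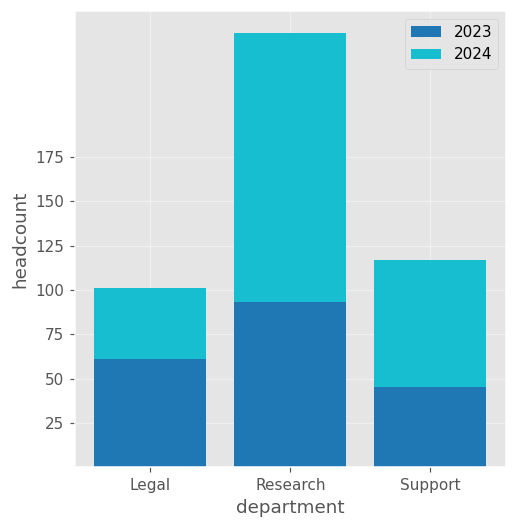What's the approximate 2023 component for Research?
≈ 100

2023 top ≈ 100, bottom ≈ 0; segment ≈ 100.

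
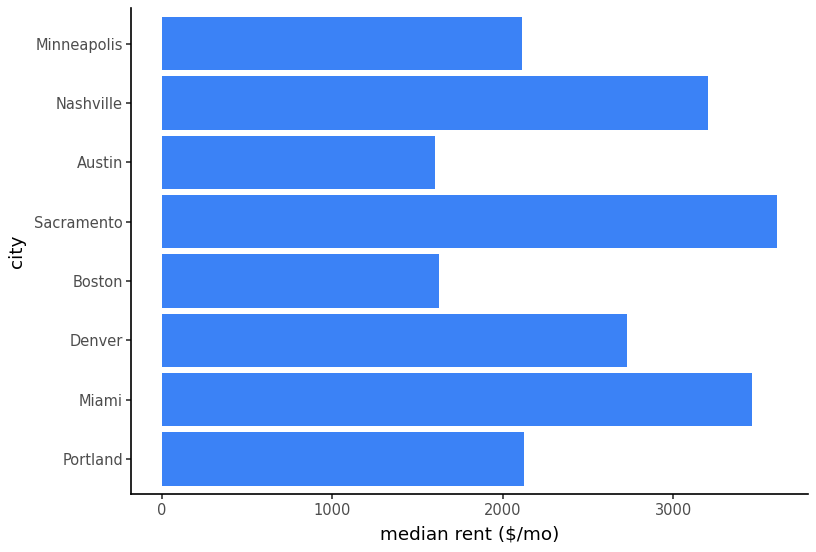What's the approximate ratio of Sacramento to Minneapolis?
≈ 1.75×

Sacramento ≈ 3500, Minneapolis ≈ 2000; 3500/2000 ≈ 1.75.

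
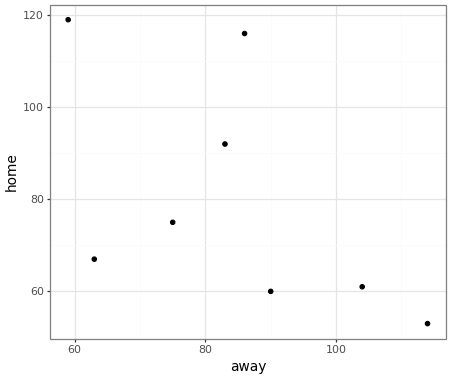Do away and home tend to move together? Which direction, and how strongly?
Points are negatively correlated; moderate (|r| ≈ 0.6).

negative, moderate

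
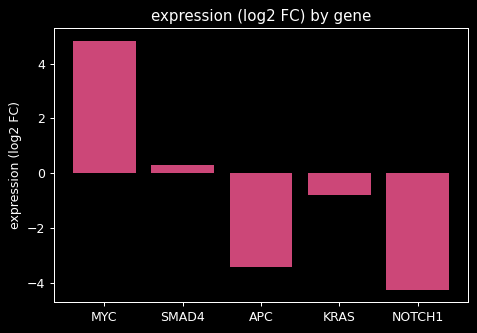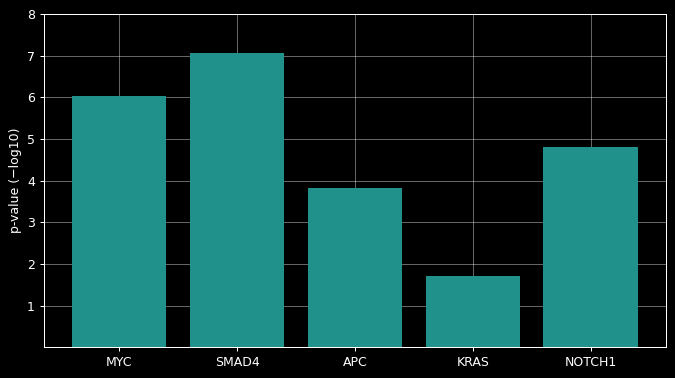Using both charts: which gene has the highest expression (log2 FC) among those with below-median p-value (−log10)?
KRAS

Chart 2 median p-value (−log10) ≈ 5; below-median genes: APC, KRAS. Among those, KRAS has the highest expression (log2 FC) (≈ -1).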